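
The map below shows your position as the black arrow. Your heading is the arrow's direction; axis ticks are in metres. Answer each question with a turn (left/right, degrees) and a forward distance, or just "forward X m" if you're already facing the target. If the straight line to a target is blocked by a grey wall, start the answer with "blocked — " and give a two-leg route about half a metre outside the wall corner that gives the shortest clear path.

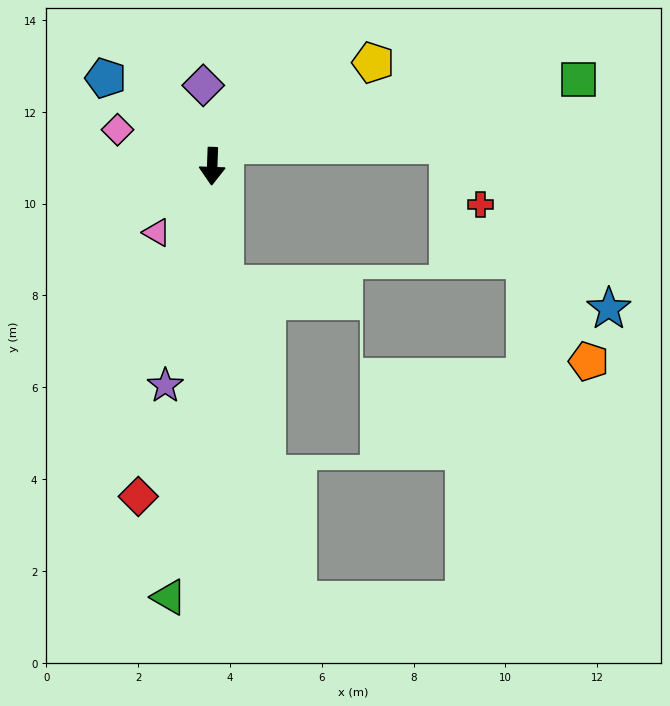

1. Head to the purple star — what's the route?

turn right 10°, forward 4.9 m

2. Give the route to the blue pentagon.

turn right 128°, forward 3.0 m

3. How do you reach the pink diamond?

turn right 109°, forward 2.2 m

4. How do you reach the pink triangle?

turn right 38°, forward 1.9 m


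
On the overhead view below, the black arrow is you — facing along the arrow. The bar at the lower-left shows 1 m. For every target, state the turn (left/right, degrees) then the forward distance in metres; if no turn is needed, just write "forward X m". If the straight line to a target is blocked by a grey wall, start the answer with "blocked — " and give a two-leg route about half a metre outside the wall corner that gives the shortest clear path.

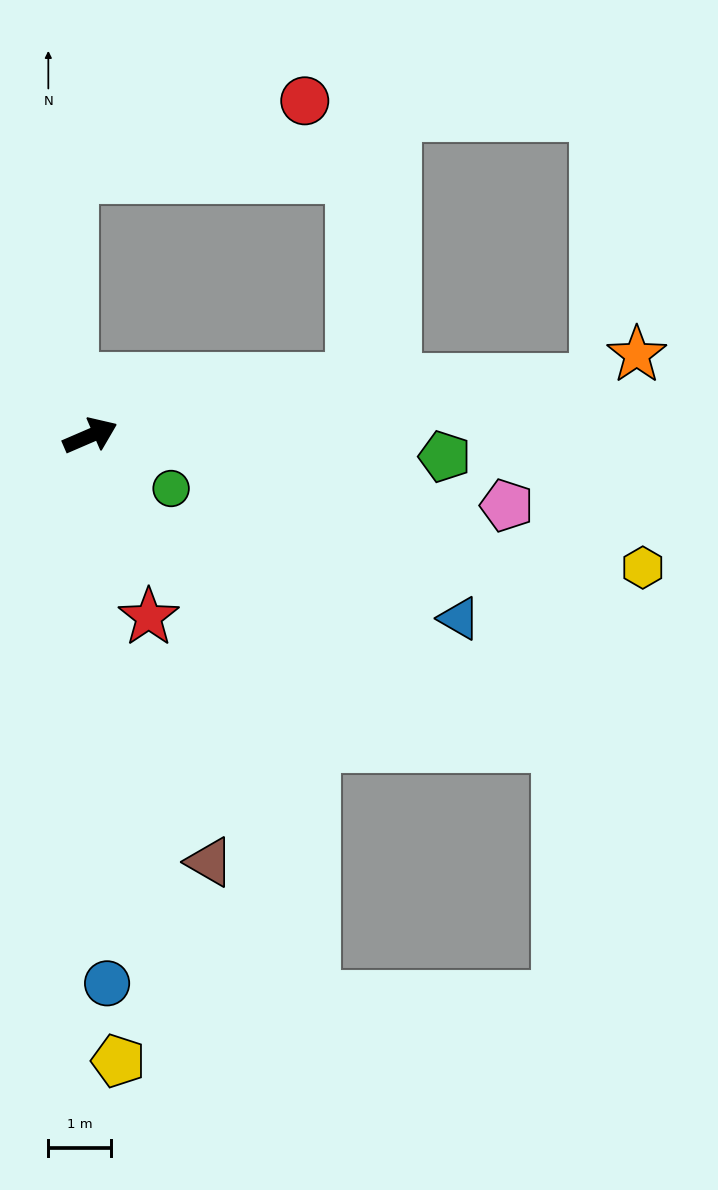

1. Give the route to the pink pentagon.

turn right 33°, forward 6.7 m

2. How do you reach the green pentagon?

turn right 27°, forward 5.7 m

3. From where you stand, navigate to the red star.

turn right 96°, forward 3.0 m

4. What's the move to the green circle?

turn right 57°, forward 1.5 m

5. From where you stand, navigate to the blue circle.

turn right 112°, forward 8.7 m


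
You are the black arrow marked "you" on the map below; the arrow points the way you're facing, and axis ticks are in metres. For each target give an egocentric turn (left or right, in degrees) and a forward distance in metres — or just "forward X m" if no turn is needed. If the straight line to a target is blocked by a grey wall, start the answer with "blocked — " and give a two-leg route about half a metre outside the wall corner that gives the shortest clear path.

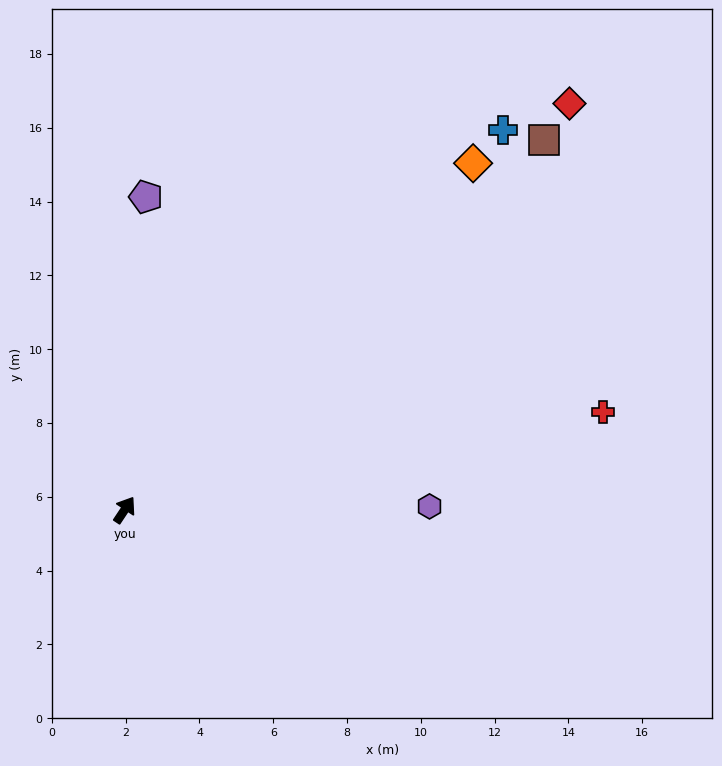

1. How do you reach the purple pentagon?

turn left 30°, forward 8.5 m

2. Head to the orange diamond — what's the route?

turn right 12°, forward 13.3 m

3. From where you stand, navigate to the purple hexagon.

turn right 56°, forward 8.3 m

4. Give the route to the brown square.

turn right 15°, forward 15.1 m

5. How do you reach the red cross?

turn right 45°, forward 13.2 m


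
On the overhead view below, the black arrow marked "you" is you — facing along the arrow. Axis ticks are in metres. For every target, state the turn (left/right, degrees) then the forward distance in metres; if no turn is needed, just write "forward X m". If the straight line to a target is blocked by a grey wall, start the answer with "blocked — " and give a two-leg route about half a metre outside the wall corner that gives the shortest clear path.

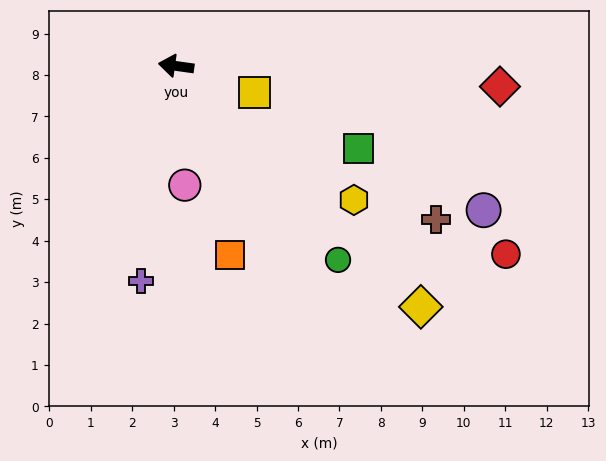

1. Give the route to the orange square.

turn left 114°, forward 4.7 m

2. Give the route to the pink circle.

turn left 102°, forward 2.9 m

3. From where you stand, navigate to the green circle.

turn left 138°, forward 6.1 m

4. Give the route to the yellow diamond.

turn left 143°, forward 8.3 m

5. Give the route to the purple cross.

turn left 89°, forward 5.3 m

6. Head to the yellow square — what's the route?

turn left 169°, forward 2.0 m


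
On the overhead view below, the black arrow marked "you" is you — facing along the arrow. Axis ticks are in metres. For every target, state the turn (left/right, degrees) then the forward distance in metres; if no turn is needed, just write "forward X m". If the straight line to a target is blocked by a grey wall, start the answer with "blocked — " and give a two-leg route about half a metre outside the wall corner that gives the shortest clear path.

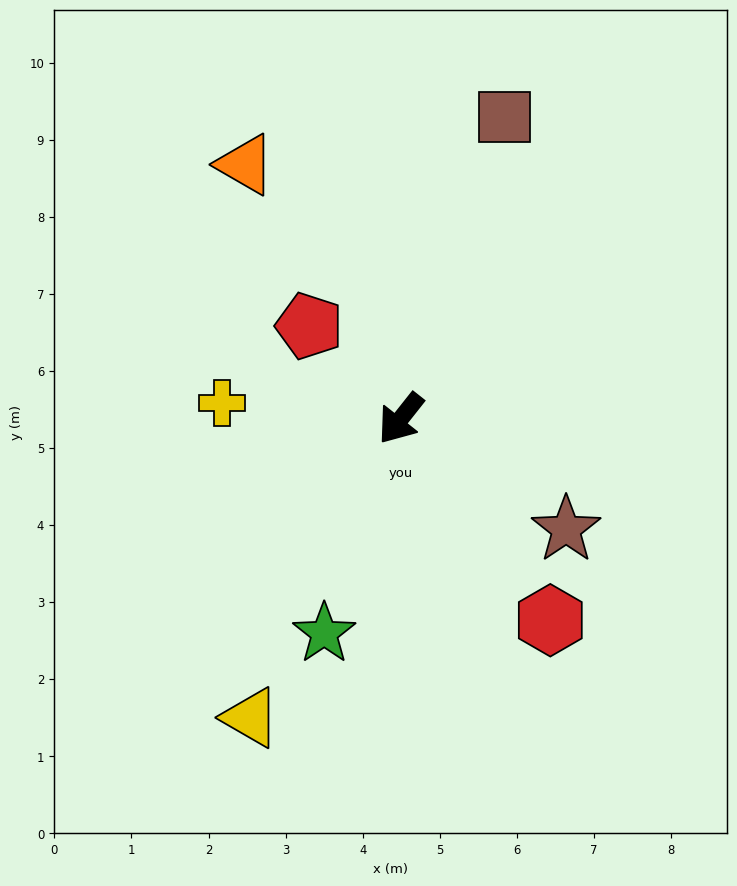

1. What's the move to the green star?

turn left 19°, forward 3.0 m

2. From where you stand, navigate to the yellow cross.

turn right 57°, forward 2.3 m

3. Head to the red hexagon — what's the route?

turn left 75°, forward 3.3 m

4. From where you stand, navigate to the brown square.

turn right 161°, forward 4.1 m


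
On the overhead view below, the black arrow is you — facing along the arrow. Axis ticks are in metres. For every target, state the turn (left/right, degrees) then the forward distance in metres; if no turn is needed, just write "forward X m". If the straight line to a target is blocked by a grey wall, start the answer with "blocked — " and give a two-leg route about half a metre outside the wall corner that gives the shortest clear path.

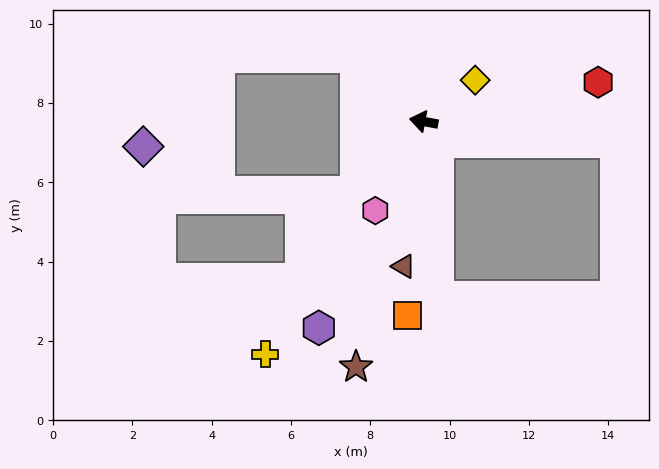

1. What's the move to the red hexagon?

turn right 157°, forward 4.5 m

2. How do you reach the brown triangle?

turn left 93°, forward 3.7 m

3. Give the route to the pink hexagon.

turn left 72°, forward 2.6 m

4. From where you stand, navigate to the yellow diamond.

turn right 131°, forward 1.7 m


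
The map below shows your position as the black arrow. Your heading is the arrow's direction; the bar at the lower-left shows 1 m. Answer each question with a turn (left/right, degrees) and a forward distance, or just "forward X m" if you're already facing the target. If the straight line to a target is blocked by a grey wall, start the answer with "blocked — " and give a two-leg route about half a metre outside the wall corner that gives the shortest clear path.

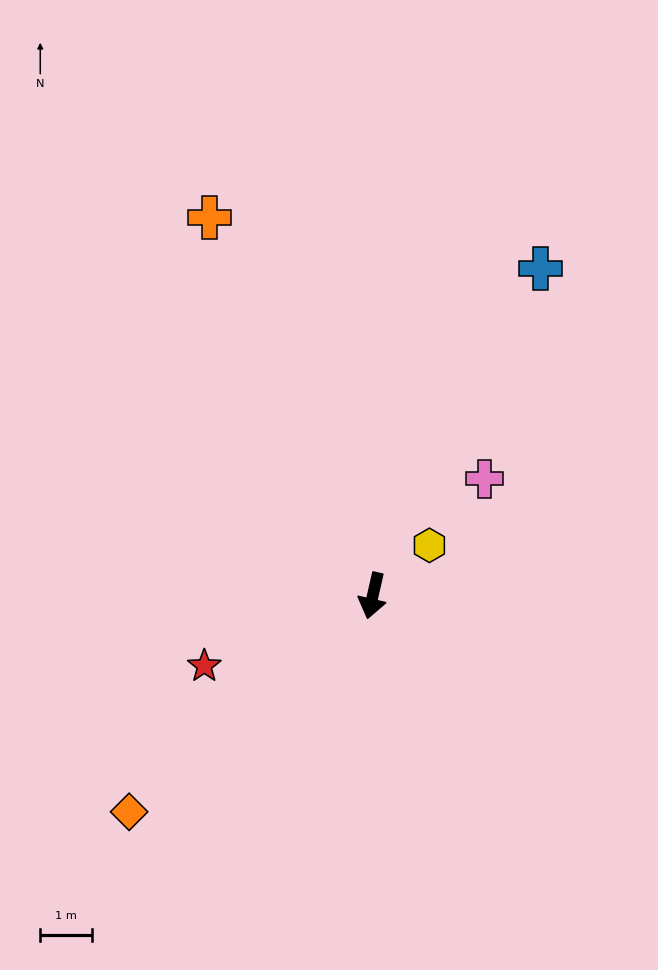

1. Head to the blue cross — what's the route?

turn left 166°, forward 7.1 m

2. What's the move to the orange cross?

turn right 144°, forward 7.9 m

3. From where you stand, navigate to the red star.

turn right 54°, forward 3.5 m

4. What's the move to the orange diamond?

turn right 36°, forward 6.3 m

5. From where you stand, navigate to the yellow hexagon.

turn left 145°, forward 1.5 m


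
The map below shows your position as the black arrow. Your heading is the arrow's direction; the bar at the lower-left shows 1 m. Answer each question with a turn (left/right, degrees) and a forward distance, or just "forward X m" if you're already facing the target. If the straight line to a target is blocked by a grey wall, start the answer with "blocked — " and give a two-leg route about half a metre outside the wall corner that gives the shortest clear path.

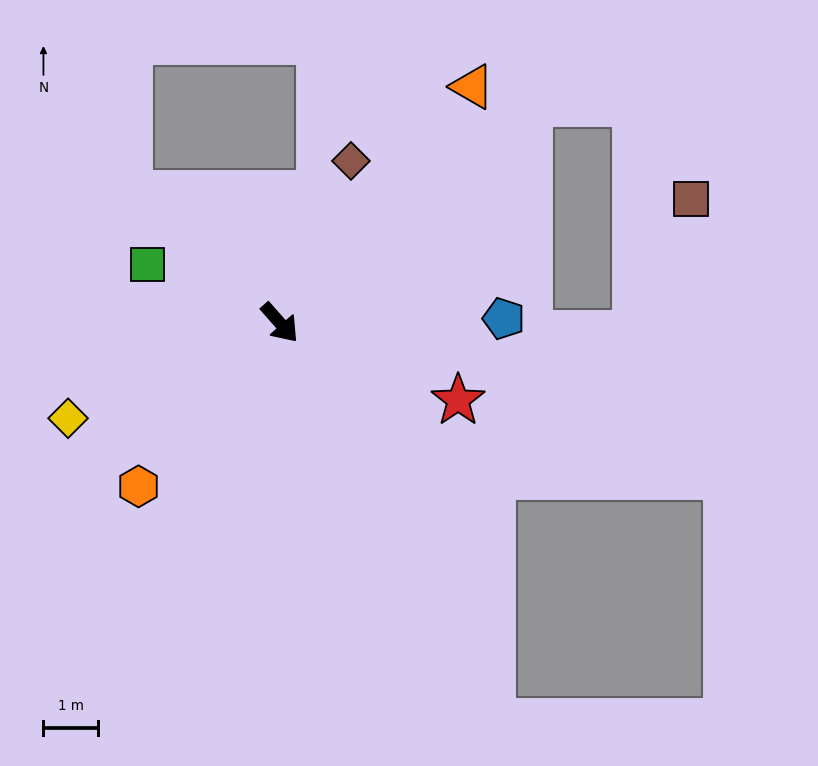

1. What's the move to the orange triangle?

turn left 99°, forward 5.6 m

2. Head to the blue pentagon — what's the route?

turn left 50°, forward 4.1 m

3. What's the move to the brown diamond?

turn left 115°, forward 3.3 m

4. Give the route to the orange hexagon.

turn right 82°, forward 4.0 m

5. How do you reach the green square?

turn right 155°, forward 2.7 m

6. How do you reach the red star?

turn left 25°, forward 3.6 m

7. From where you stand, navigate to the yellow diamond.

turn right 107°, forward 4.3 m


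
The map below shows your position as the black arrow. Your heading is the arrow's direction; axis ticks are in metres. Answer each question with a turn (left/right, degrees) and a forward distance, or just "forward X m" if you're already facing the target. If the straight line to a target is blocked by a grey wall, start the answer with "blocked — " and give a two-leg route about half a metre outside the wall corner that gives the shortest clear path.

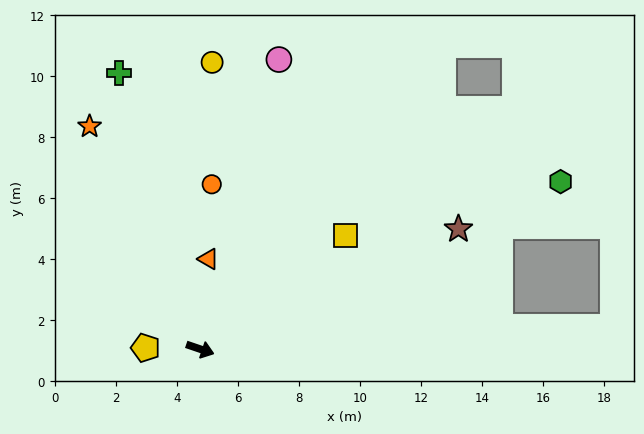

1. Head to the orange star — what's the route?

turn left 135°, forward 8.1 m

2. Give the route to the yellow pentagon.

turn right 163°, forward 1.8 m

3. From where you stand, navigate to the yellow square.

turn left 57°, forward 6.0 m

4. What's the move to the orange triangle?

turn left 104°, forward 3.0 m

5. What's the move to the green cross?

turn left 125°, forward 9.4 m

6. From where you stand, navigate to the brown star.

turn left 44°, forward 9.3 m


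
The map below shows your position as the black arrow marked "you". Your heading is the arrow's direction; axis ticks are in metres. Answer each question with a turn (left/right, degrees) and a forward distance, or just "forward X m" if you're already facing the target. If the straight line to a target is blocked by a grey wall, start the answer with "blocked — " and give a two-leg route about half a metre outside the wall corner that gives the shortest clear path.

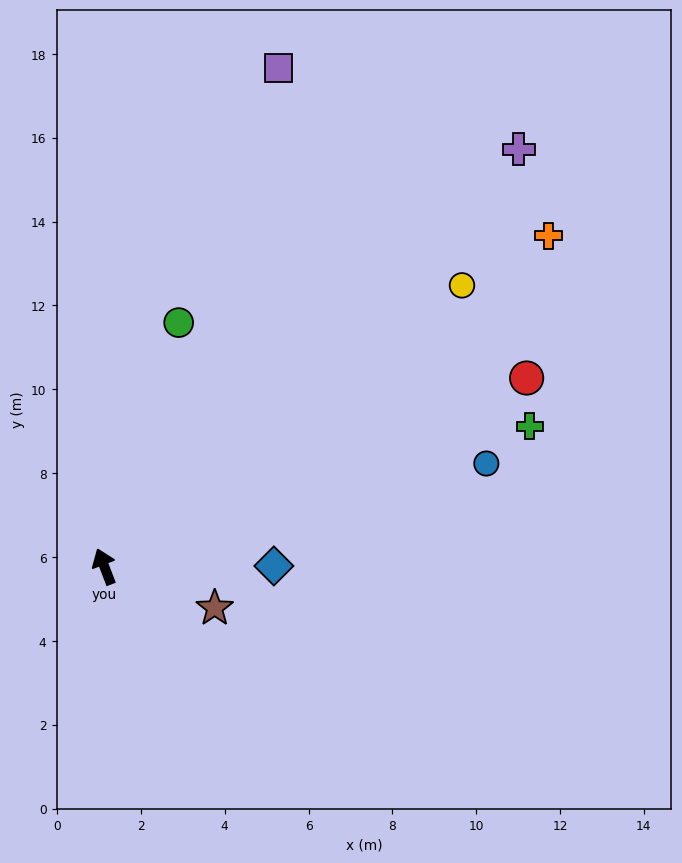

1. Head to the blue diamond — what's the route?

turn right 111°, forward 4.0 m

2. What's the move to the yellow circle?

turn right 73°, forward 10.9 m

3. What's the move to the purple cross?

turn right 66°, forward 14.0 m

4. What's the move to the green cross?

turn right 93°, forward 10.7 m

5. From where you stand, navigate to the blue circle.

turn right 96°, forward 9.4 m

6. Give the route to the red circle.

turn right 87°, forward 11.0 m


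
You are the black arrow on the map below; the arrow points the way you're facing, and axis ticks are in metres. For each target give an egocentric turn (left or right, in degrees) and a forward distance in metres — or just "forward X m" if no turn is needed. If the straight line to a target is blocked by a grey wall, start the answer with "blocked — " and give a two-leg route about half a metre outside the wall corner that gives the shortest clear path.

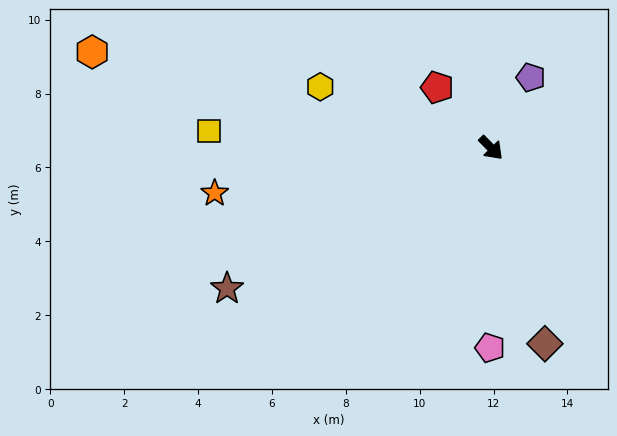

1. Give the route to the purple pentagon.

turn left 106°, forward 2.2 m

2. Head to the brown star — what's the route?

turn right 106°, forward 8.1 m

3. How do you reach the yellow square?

turn right 138°, forward 7.6 m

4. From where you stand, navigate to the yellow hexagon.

turn right 154°, forward 4.9 m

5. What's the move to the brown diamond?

turn right 29°, forward 5.5 m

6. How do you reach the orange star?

turn right 125°, forward 7.6 m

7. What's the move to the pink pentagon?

turn right 45°, forward 5.4 m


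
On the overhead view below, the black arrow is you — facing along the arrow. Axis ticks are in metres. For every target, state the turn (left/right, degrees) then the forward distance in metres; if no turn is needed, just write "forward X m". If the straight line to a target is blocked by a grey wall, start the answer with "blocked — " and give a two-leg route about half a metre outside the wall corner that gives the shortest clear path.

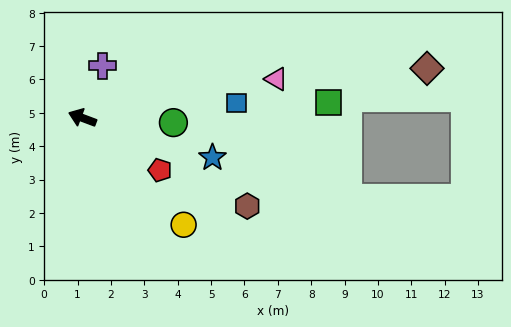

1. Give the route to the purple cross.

turn right 91°, forward 1.7 m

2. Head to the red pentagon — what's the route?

turn left 167°, forward 2.8 m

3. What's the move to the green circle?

turn right 162°, forward 2.7 m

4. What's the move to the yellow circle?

turn left 154°, forward 4.4 m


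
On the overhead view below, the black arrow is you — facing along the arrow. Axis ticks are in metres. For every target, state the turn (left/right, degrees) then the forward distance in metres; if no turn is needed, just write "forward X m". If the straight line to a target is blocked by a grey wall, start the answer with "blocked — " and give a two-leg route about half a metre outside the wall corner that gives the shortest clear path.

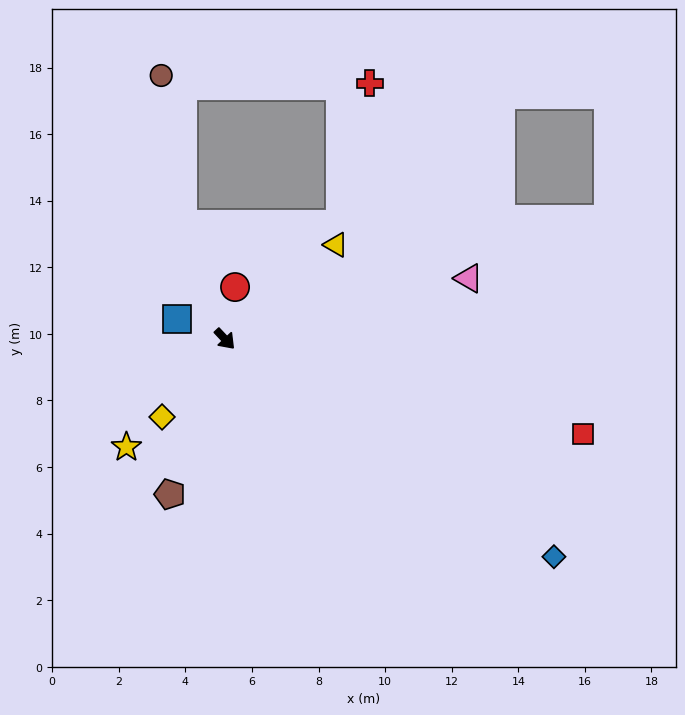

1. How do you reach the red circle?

turn left 126°, forward 1.6 m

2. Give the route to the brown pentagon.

turn right 63°, forward 4.9 m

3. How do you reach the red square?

turn left 32°, forward 11.1 m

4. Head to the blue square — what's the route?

turn right 156°, forward 1.6 m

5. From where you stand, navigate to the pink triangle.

turn left 61°, forward 7.5 m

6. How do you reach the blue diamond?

turn left 13°, forward 11.9 m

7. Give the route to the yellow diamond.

turn right 82°, forward 3.0 m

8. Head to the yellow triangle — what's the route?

turn left 87°, forward 4.4 m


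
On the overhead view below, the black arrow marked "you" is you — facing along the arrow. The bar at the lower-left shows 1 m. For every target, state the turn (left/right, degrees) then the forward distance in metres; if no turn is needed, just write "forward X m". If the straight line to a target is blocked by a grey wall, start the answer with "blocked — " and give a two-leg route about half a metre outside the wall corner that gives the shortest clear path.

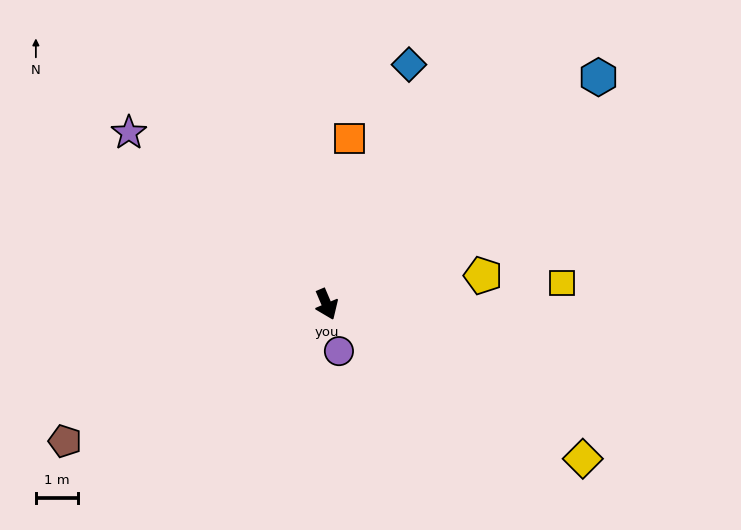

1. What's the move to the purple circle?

turn right 8°, forward 1.1 m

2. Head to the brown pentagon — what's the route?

turn right 85°, forward 7.0 m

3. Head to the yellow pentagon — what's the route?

turn left 77°, forward 3.8 m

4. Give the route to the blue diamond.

turn left 138°, forward 6.0 m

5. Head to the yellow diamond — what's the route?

turn left 36°, forward 7.1 m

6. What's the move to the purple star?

turn right 154°, forward 6.2 m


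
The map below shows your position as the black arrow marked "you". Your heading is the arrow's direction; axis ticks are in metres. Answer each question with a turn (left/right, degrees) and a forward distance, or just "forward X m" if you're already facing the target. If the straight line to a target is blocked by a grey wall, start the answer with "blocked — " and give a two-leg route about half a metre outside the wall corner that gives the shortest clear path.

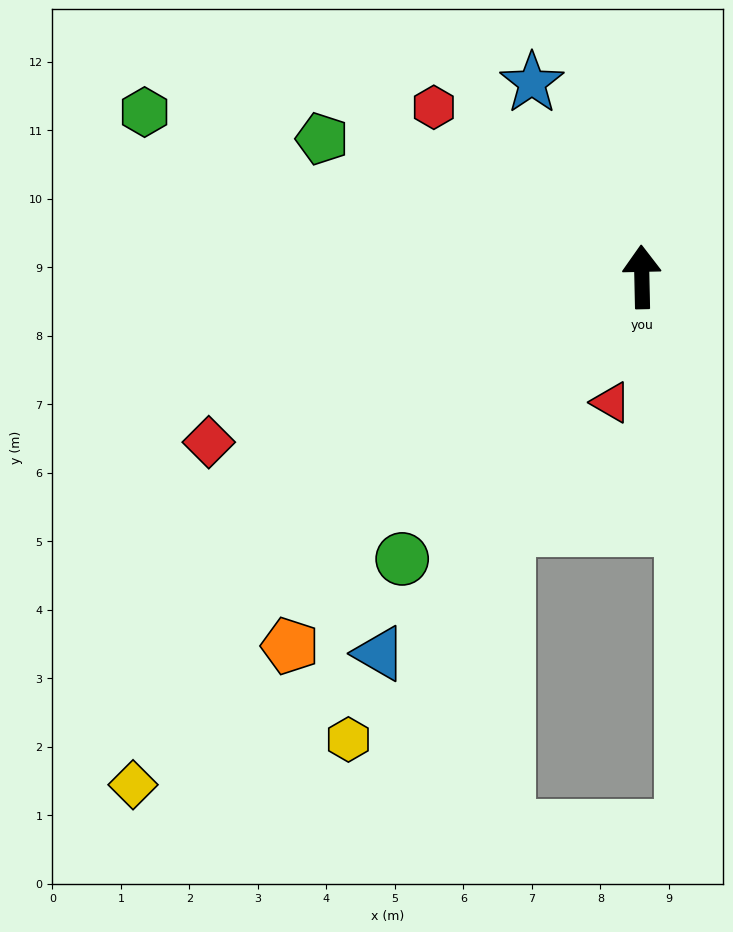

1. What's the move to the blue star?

turn left 28°, forward 3.3 m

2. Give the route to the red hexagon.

turn left 50°, forward 3.9 m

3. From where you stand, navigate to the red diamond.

turn left 110°, forward 6.8 m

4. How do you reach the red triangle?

turn left 165°, forward 1.9 m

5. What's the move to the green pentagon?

turn left 65°, forward 5.1 m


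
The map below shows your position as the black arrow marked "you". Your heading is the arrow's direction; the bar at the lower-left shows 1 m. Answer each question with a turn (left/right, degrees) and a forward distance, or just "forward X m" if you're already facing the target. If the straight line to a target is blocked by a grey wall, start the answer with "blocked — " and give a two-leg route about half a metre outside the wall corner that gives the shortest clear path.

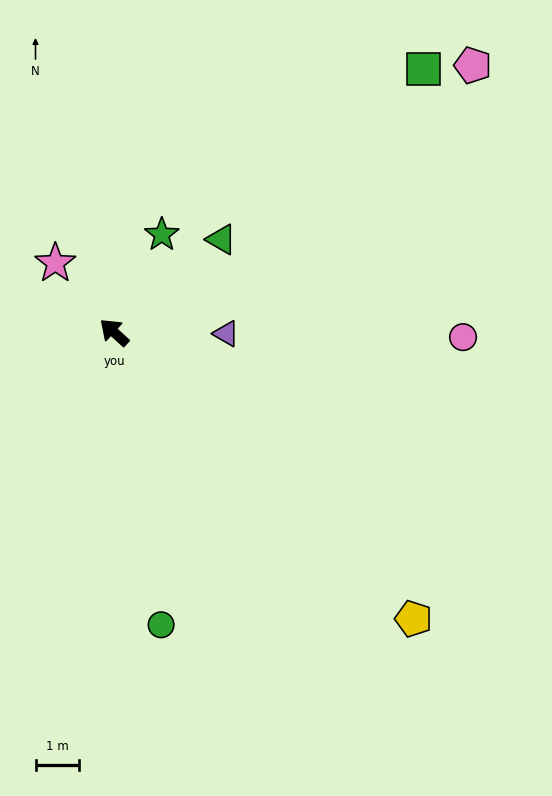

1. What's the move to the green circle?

turn left 141°, forward 6.8 m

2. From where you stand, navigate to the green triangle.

turn right 97°, forward 3.3 m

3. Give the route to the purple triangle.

turn right 138°, forward 2.6 m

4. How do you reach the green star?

turn right 74°, forward 2.5 m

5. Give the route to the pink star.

turn right 7°, forward 2.1 m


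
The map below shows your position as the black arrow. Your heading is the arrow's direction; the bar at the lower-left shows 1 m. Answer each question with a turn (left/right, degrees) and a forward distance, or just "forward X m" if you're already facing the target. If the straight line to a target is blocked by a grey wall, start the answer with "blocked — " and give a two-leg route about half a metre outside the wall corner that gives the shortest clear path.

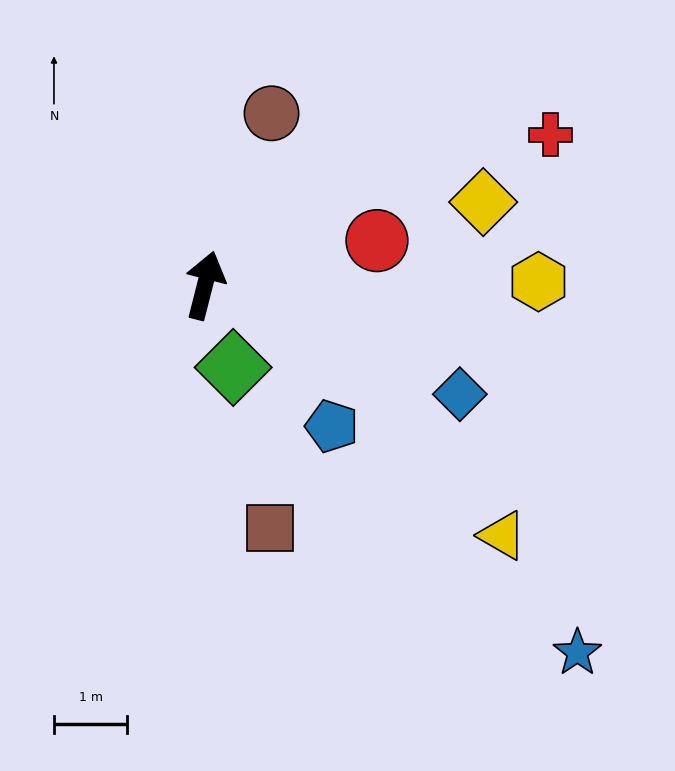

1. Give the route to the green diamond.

turn right 147°, forward 1.2 m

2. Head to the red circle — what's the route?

turn right 61°, forward 2.4 m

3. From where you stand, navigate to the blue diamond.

turn right 99°, forward 3.8 m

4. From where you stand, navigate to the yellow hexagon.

turn right 75°, forward 4.5 m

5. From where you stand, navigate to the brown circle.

turn right 7°, forward 2.5 m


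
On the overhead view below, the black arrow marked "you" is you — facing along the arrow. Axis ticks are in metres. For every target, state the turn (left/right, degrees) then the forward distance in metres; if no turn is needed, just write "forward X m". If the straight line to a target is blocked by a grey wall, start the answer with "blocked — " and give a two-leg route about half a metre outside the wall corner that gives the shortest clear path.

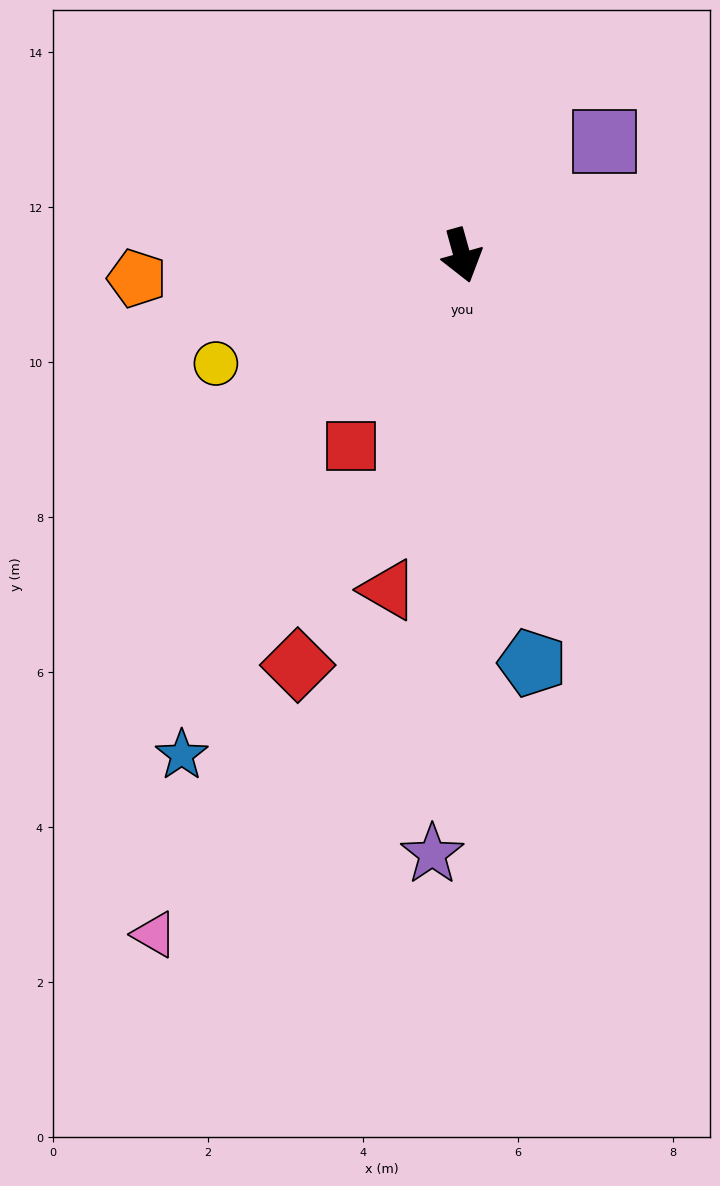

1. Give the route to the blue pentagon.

turn right 6°, forward 5.3 m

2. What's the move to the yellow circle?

turn right 82°, forward 3.5 m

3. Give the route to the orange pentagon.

turn right 102°, forward 4.2 m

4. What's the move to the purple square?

turn left 113°, forward 2.4 m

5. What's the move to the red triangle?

turn right 28°, forward 4.4 m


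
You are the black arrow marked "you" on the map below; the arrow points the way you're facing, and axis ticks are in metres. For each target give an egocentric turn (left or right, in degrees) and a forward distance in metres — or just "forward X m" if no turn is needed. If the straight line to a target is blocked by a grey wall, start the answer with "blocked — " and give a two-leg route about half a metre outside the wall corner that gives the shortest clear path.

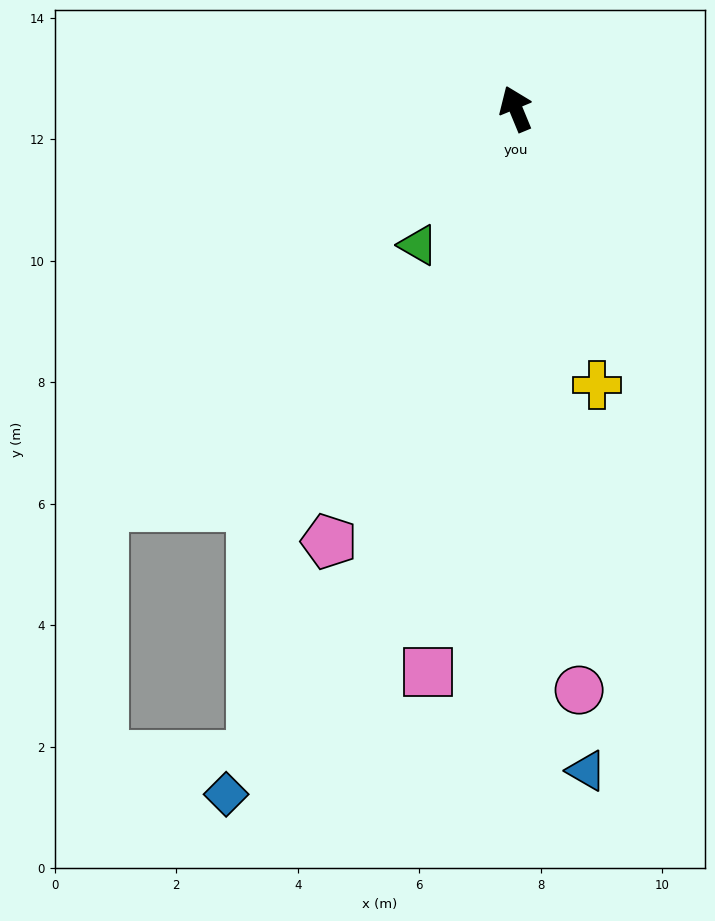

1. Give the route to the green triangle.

turn left 122°, forward 2.8 m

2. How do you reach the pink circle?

turn left 164°, forward 9.6 m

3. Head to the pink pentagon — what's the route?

turn left 134°, forward 7.8 m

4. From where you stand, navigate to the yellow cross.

turn left 174°, forward 4.7 m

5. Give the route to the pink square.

turn left 149°, forward 9.4 m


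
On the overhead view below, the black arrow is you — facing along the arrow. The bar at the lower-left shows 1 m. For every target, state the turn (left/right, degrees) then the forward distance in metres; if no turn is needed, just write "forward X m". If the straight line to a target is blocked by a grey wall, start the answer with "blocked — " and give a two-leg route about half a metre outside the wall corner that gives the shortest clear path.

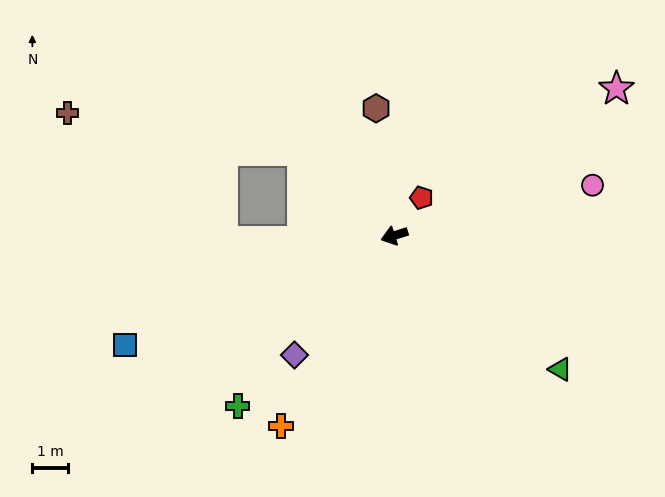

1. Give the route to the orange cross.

turn left 42°, forward 6.3 m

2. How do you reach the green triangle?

turn left 124°, forward 6.0 m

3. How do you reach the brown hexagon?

turn right 99°, forward 3.6 m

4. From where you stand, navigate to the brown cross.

blocked — turn right 60°, forward 3.5 m, then turn left 33°, forward 6.7 m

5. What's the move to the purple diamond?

turn left 33°, forward 4.4 m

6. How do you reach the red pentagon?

turn right 143°, forward 1.3 m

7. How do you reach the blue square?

turn left 5°, forward 8.2 m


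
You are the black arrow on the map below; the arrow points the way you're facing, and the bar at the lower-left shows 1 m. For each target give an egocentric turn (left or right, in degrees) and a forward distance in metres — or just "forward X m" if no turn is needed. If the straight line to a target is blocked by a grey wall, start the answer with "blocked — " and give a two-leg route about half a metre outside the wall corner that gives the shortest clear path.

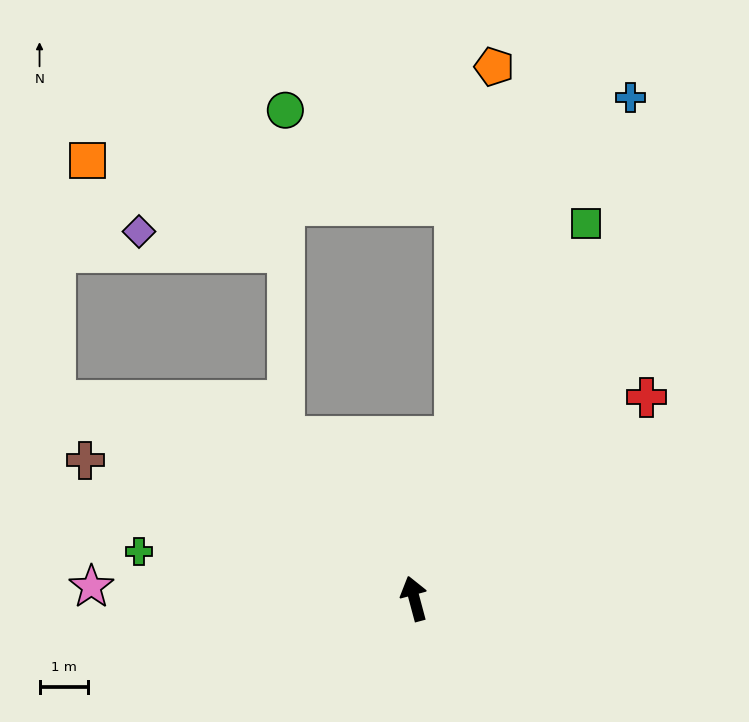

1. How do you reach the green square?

turn right 40°, forward 8.6 m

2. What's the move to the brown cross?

turn left 52°, forward 7.4 m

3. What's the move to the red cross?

turn right 64°, forward 6.4 m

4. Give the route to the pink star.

turn left 73°, forward 6.7 m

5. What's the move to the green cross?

turn left 65°, forward 5.8 m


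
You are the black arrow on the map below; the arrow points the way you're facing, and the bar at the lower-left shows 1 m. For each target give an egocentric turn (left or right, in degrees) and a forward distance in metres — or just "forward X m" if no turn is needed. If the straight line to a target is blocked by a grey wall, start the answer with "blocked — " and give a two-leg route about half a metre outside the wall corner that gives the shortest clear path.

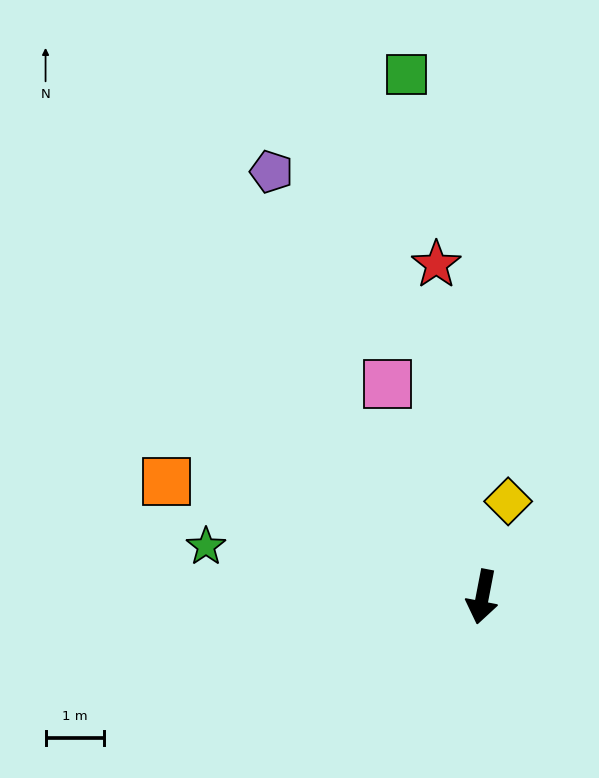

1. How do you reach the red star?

turn right 161°, forward 5.8 m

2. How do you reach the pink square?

turn right 145°, forward 4.0 m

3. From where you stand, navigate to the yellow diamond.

turn left 176°, forward 1.7 m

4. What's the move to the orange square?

turn right 99°, forward 5.8 m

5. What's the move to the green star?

turn right 89°, forward 4.8 m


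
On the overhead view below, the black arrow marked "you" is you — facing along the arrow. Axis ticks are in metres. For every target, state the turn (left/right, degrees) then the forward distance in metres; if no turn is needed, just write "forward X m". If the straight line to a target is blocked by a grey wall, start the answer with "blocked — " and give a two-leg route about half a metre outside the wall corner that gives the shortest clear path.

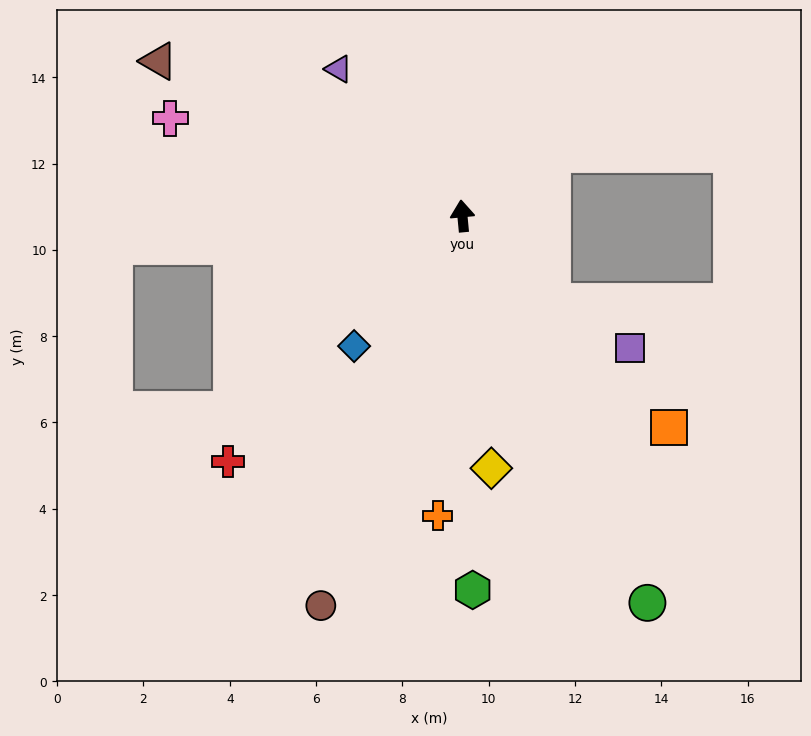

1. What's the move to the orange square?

turn right 141°, forward 6.9 m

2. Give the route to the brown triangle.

turn left 58°, forward 7.9 m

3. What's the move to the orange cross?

turn left 170°, forward 7.0 m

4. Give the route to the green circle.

turn right 160°, forward 9.9 m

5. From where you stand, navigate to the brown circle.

turn left 155°, forward 9.6 m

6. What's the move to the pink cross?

turn left 66°, forward 7.1 m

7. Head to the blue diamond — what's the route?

turn left 135°, forward 3.9 m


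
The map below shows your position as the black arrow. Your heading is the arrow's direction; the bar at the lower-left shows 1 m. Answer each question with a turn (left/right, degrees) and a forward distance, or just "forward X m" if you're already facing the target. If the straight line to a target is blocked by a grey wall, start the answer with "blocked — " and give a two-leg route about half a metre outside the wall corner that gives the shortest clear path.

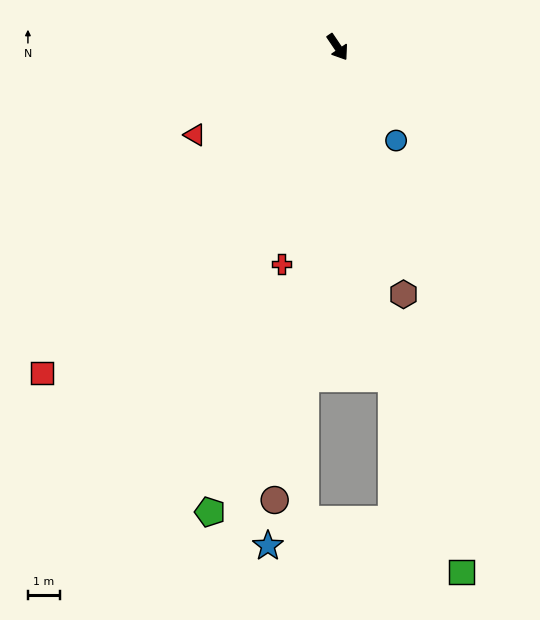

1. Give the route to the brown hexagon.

turn right 19°, forward 8.0 m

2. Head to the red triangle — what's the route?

turn right 92°, forward 5.3 m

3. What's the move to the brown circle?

turn right 42°, forward 14.3 m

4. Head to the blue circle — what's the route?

turn right 2°, forward 3.5 m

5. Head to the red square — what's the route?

turn right 76°, forward 13.8 m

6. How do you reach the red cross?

turn right 49°, forward 7.0 m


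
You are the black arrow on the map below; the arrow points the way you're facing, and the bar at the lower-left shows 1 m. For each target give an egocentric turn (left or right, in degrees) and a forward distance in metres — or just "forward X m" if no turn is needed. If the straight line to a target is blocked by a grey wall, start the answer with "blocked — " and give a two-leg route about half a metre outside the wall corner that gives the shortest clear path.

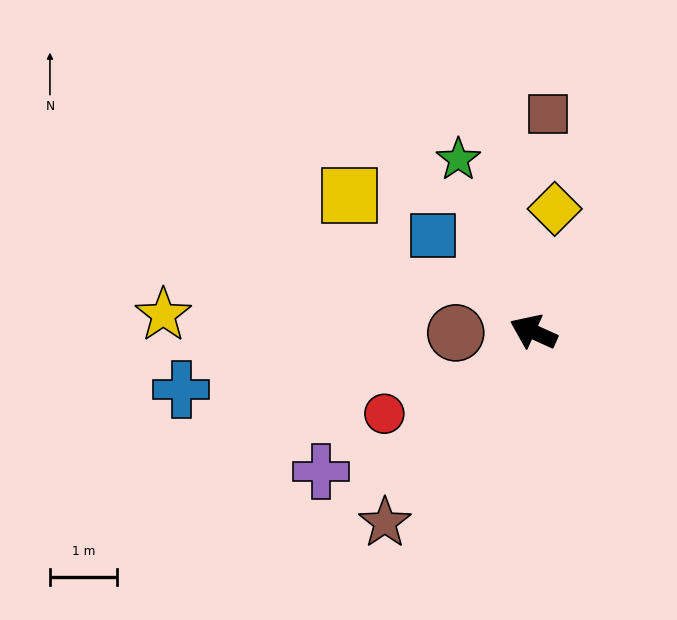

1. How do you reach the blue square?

turn right 20°, forward 2.1 m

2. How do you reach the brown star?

turn left 76°, forward 3.6 m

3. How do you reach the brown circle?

turn left 25°, forward 1.2 m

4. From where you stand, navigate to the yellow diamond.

turn right 76°, forward 1.9 m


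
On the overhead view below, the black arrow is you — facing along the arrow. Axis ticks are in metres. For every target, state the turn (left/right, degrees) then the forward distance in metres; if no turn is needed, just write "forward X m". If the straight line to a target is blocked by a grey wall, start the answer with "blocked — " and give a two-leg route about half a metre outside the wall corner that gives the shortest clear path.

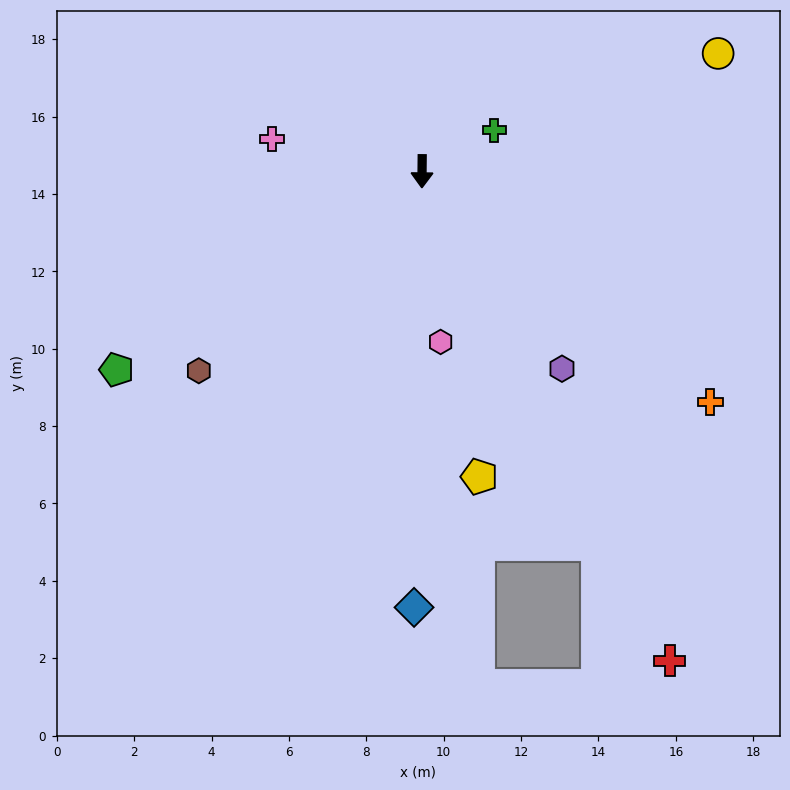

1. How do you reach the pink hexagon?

turn left 7°, forward 4.4 m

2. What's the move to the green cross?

turn left 120°, forward 2.2 m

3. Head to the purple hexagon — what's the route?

turn left 36°, forward 6.3 m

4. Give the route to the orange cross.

turn left 52°, forward 9.5 m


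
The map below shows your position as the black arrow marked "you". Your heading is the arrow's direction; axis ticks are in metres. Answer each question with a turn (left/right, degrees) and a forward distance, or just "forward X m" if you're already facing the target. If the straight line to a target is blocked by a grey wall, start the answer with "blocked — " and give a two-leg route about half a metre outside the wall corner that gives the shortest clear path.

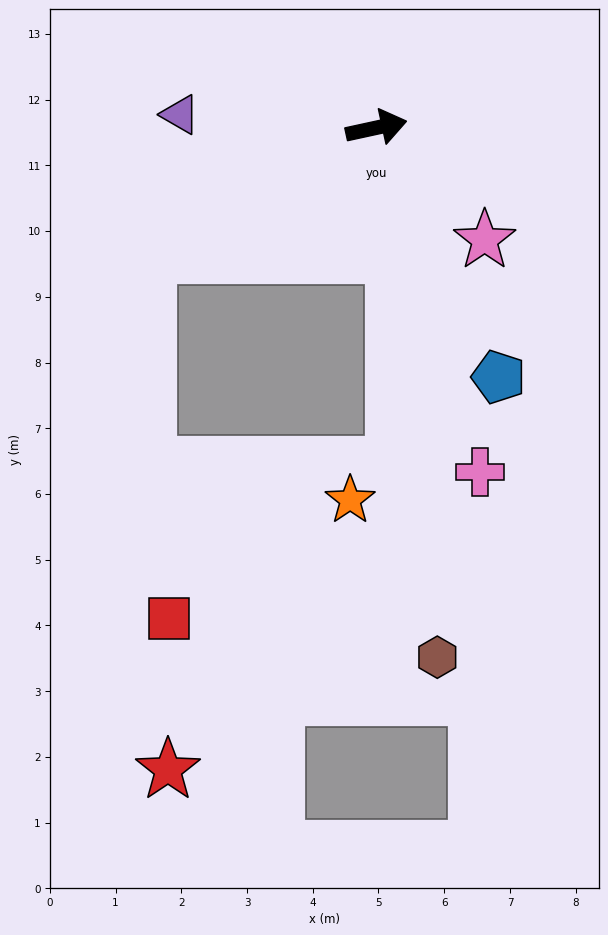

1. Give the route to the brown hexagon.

turn right 96°, forward 8.1 m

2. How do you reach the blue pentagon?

turn right 76°, forward 4.2 m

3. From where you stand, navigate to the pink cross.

turn right 86°, forward 5.5 m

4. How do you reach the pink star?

turn right 58°, forward 2.4 m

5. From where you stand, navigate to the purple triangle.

turn left 164°, forward 3.0 m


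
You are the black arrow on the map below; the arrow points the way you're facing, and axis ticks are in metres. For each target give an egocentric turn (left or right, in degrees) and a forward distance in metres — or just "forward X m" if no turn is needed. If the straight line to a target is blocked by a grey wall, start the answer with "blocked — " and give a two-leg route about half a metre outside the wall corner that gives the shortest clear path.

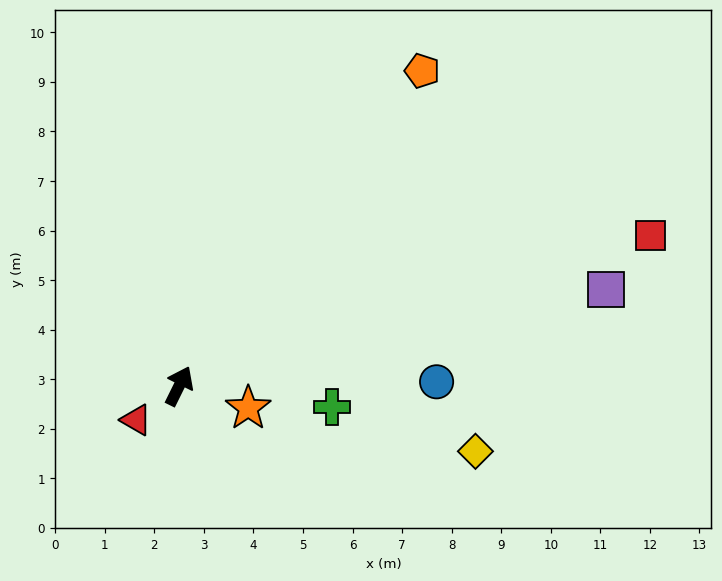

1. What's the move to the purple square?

turn right 51°, forward 8.8 m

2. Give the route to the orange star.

turn right 82°, forward 1.5 m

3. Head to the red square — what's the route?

turn right 46°, forward 10.0 m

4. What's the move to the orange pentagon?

turn right 11°, forward 8.0 m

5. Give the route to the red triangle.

turn left 155°, forward 1.1 m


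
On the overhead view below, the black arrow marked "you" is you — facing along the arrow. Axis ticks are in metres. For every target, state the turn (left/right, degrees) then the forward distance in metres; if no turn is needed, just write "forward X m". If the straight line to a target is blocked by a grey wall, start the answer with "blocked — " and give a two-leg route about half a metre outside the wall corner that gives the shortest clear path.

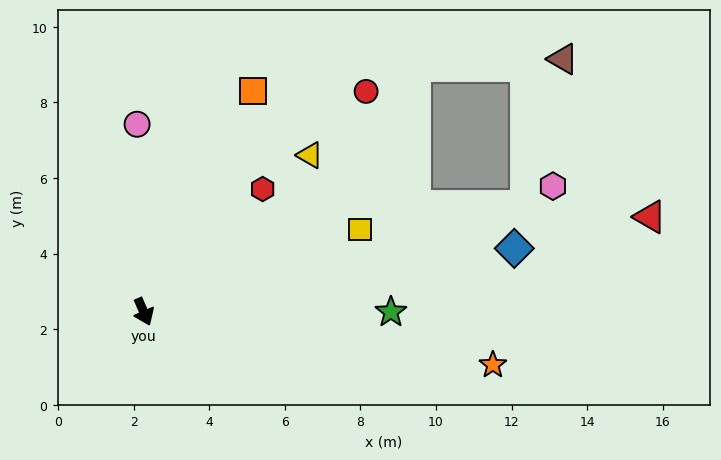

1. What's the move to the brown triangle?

blocked — turn left 82°, forward 10.5 m, then turn left 60°, forward 4.0 m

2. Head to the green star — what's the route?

turn left 66°, forward 6.5 m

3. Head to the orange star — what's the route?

turn left 58°, forward 9.3 m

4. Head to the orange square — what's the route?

turn left 130°, forward 6.5 m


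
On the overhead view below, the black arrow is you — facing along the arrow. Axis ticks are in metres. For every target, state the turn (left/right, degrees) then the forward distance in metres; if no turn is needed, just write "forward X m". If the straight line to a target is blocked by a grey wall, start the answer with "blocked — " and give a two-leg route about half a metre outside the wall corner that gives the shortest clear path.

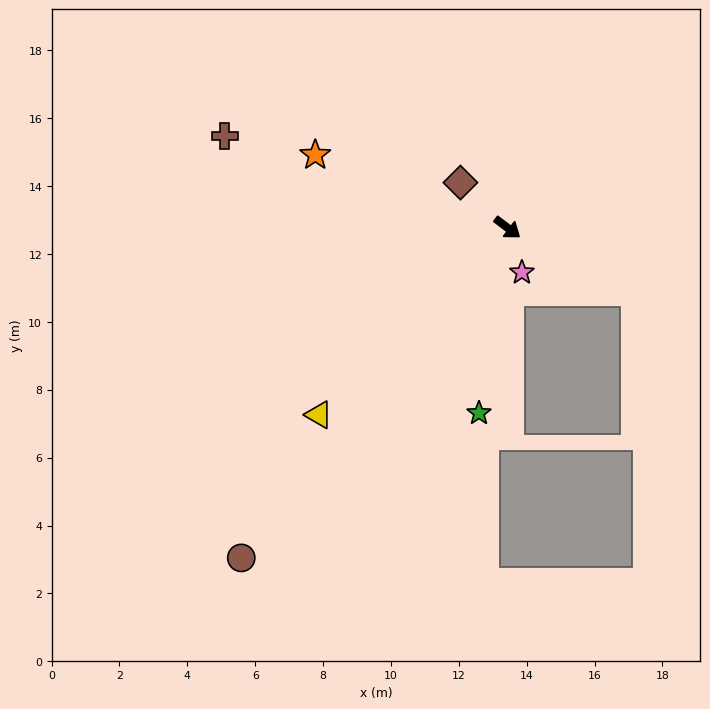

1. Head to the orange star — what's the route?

turn right 164°, forward 6.1 m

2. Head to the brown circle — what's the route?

turn right 92°, forward 12.5 m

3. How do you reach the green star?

turn right 62°, forward 5.5 m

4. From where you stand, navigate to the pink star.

turn right 35°, forward 1.4 m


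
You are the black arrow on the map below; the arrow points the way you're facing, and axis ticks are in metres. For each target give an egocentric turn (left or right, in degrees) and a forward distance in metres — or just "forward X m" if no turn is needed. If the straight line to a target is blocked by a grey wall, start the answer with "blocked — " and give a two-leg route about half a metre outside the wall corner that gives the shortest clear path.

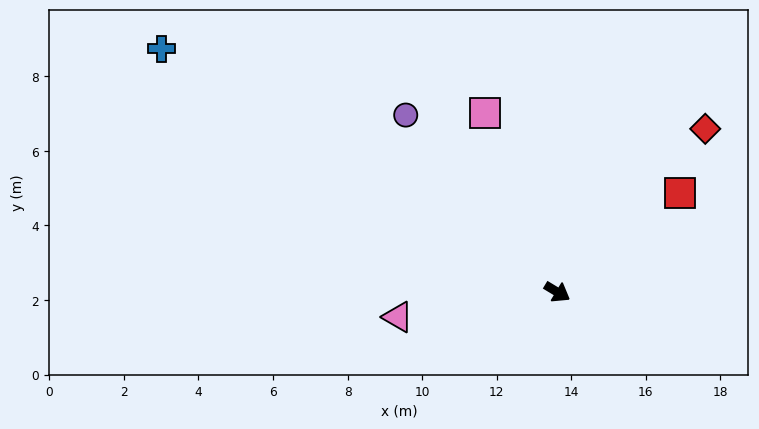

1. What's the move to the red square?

turn left 70°, forward 4.2 m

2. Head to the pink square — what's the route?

turn left 143°, forward 5.2 m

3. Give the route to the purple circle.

turn left 162°, forward 6.2 m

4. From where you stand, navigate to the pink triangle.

turn right 140°, forward 4.3 m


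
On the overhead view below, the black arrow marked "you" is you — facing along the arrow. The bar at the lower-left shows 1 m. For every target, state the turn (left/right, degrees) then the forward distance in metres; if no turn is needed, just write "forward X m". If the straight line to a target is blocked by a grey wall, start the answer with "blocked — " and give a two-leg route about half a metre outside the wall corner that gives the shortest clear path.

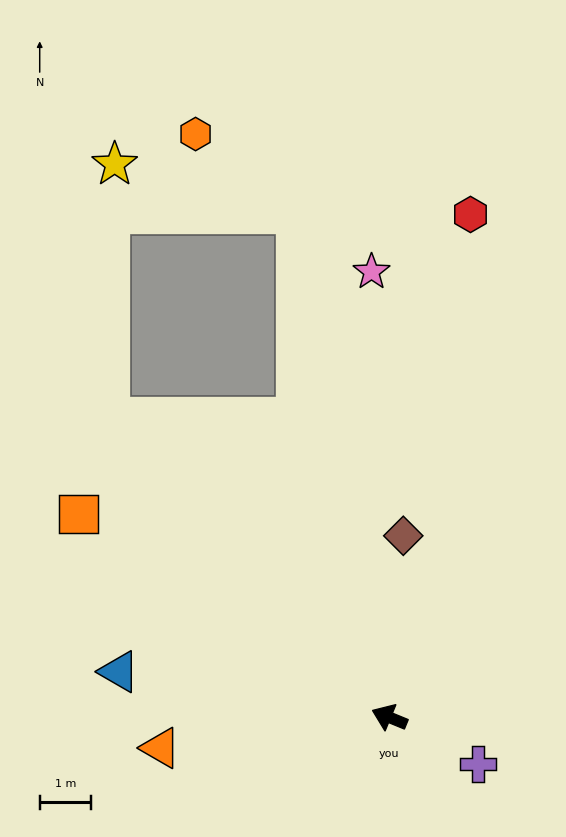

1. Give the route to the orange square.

turn right 11°, forward 7.2 m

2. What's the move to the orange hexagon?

blocked — turn right 57°, forward 10.0 m, then turn left 42°, forward 2.5 m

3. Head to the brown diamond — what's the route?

turn right 72°, forward 3.5 m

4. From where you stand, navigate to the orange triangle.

turn left 30°, forward 4.5 m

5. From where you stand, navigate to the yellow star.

blocked — turn right 57°, forward 10.0 m, then turn left 65°, forward 3.7 m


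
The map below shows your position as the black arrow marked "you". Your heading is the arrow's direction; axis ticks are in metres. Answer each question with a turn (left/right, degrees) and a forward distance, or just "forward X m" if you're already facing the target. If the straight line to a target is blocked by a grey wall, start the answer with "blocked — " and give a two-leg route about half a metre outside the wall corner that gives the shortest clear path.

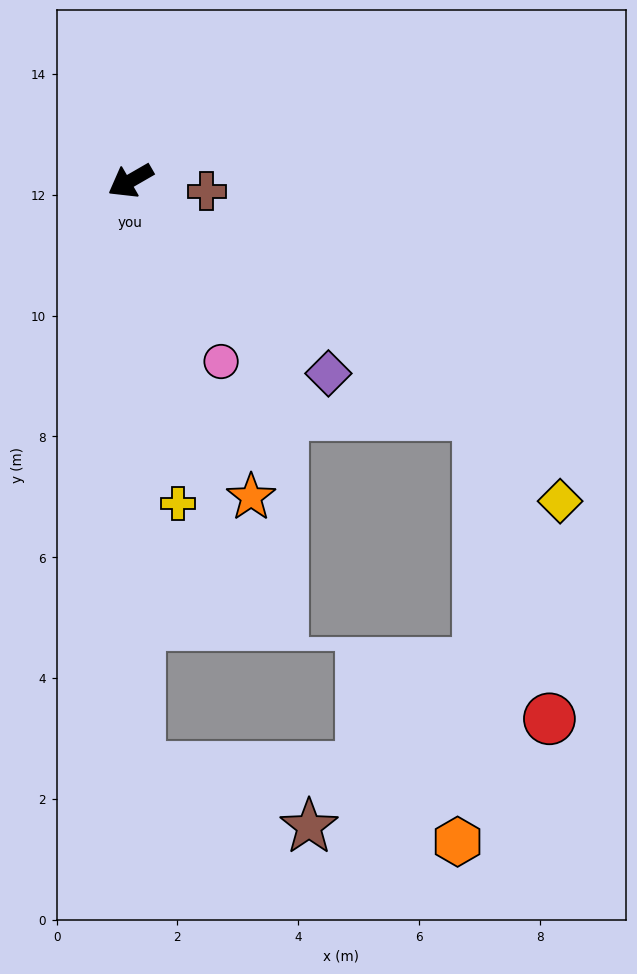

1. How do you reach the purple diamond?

turn left 106°, forward 4.6 m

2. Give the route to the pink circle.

turn left 87°, forward 3.3 m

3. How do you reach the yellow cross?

turn left 68°, forward 5.4 m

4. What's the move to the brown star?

blocked — turn left 61°, forward 9.7 m, then turn left 70°, forward 3.0 m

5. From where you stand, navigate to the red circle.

blocked — turn left 116°, forward 6.9 m, then turn right 43°, forward 5.2 m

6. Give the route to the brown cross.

turn left 142°, forward 1.3 m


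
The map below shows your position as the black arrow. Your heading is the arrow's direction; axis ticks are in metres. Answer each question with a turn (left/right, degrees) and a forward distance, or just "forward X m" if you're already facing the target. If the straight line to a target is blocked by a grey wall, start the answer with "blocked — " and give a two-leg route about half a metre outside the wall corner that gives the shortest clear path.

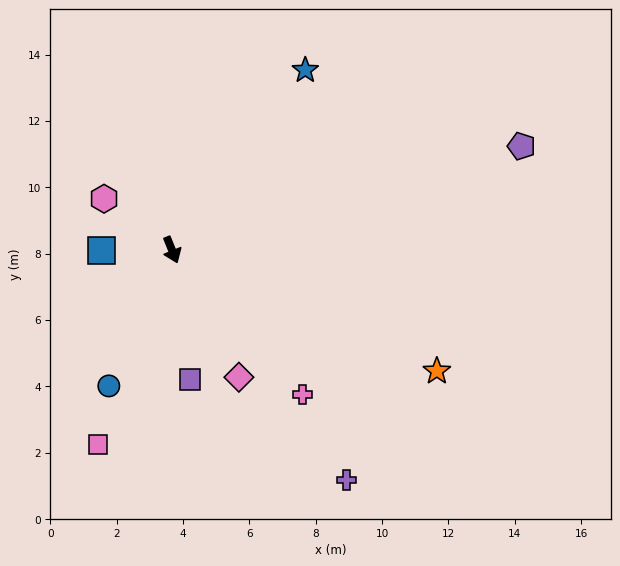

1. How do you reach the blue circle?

turn right 47°, forward 4.5 m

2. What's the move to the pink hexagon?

turn right 149°, forward 2.6 m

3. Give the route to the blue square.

turn right 111°, forward 2.1 m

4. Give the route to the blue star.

turn left 121°, forward 6.7 m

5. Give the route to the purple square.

turn right 14°, forward 3.9 m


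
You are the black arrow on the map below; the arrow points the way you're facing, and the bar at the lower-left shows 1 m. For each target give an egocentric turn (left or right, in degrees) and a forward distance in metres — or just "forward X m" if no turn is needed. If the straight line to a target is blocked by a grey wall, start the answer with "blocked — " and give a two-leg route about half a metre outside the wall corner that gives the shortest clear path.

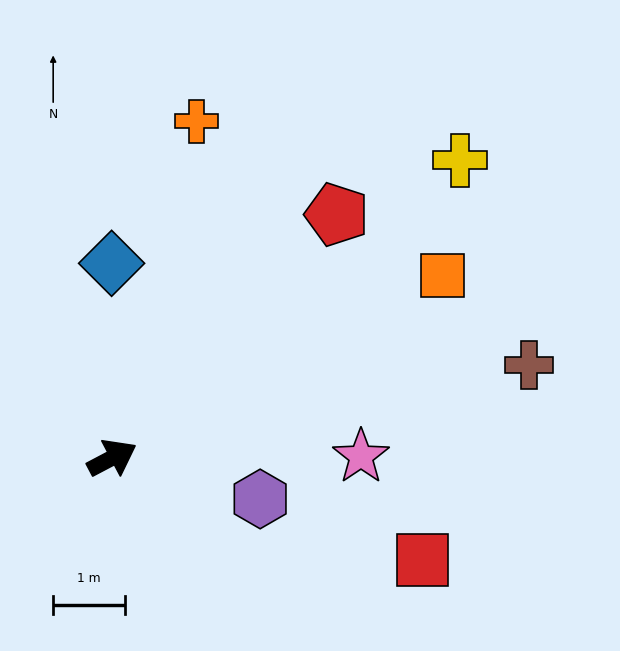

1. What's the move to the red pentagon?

turn left 19°, forward 4.6 m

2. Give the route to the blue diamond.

turn left 62°, forward 2.7 m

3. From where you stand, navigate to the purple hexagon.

turn right 43°, forward 2.1 m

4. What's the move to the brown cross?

turn right 15°, forward 5.9 m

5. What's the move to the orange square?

forward 5.2 m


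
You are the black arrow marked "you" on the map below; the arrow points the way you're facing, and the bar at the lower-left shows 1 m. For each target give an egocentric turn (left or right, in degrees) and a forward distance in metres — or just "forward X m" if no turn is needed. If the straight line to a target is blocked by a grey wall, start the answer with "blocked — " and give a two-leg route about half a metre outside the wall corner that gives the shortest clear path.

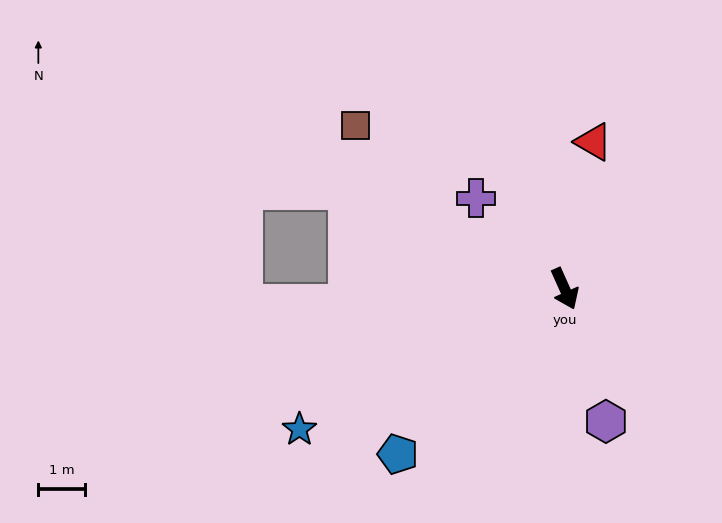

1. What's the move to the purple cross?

turn right 160°, forward 2.7 m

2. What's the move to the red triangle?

turn left 145°, forward 3.2 m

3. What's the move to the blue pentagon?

turn right 69°, forward 5.1 m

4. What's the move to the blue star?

turn right 86°, forward 6.5 m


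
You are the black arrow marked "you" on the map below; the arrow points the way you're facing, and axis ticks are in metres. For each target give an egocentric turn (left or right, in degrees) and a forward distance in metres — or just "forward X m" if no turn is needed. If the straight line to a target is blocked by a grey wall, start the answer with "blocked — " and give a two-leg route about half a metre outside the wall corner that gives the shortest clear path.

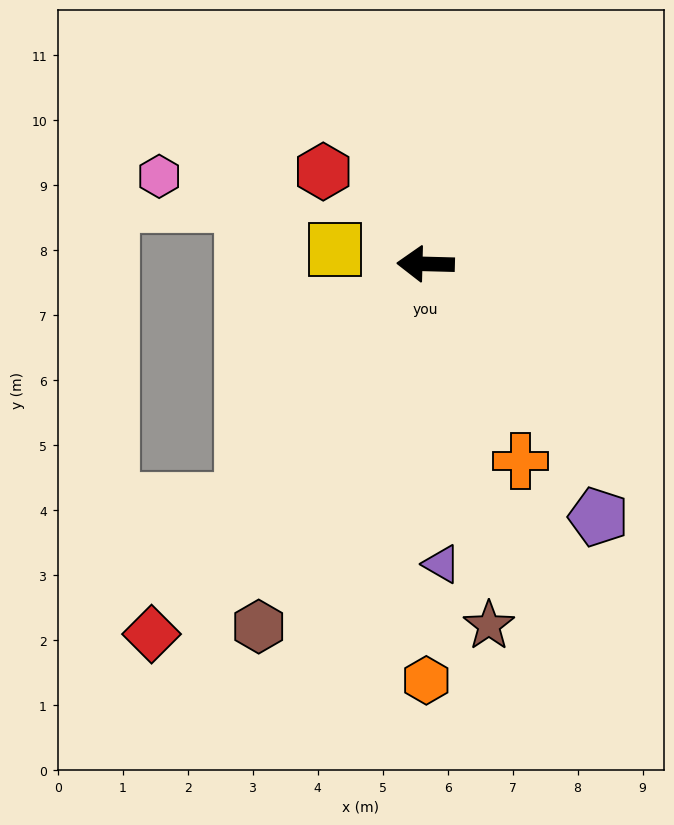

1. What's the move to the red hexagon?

turn right 41°, forward 2.1 m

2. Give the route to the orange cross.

turn left 117°, forward 3.4 m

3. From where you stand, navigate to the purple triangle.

turn left 95°, forward 4.6 m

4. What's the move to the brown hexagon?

turn left 67°, forward 6.1 m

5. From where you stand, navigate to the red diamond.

turn left 55°, forward 7.1 m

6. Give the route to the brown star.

turn left 101°, forward 5.7 m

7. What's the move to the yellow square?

turn right 8°, forward 1.4 m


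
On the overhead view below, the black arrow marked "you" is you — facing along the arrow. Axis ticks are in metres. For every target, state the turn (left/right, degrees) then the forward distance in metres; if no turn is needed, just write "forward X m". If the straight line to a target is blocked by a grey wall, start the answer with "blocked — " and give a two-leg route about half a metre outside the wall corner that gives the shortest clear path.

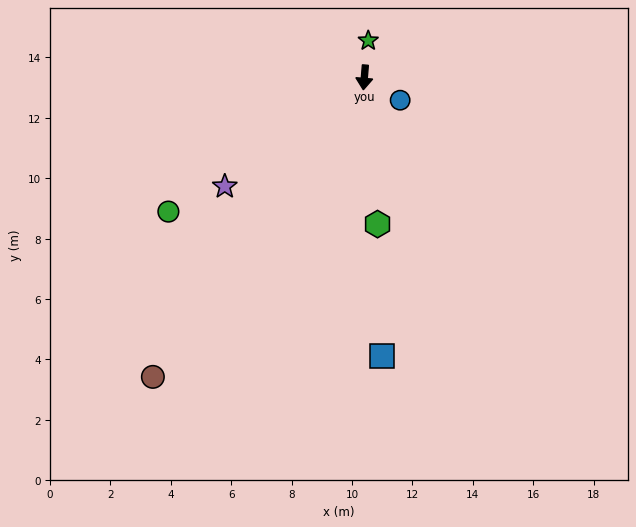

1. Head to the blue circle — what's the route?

turn left 62°, forward 1.4 m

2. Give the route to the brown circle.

turn right 31°, forward 12.1 m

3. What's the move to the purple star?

turn right 47°, forward 5.9 m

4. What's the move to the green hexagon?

turn left 10°, forward 4.9 m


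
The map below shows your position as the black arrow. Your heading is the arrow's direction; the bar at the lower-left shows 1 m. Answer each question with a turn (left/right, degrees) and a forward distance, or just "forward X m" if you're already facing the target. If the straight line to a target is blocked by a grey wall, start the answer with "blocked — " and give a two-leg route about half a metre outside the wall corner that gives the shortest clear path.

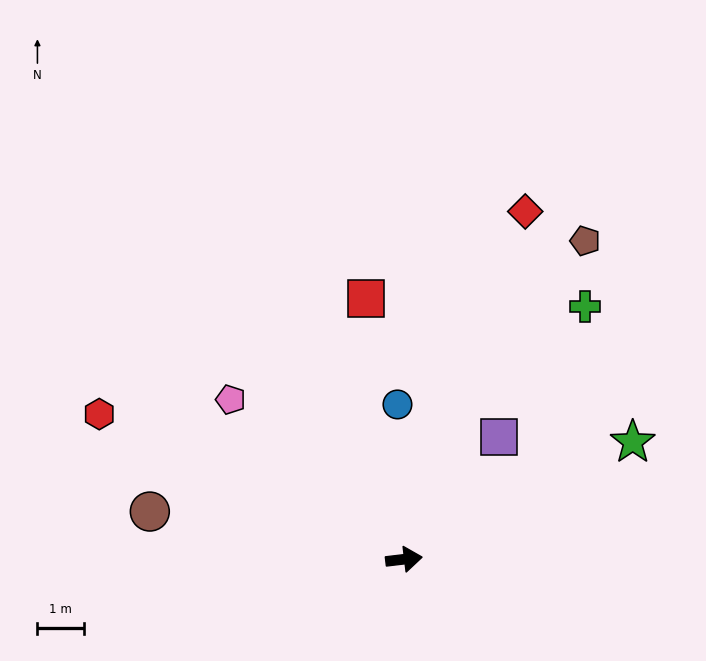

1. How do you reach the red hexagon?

turn left 148°, forward 7.2 m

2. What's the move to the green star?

turn left 20°, forward 5.5 m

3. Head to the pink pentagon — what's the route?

turn left 131°, forward 5.1 m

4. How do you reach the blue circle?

turn left 86°, forward 3.3 m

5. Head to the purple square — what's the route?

turn left 45°, forward 3.3 m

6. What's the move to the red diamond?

turn left 64°, forward 7.9 m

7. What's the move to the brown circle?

turn left 163°, forward 5.5 m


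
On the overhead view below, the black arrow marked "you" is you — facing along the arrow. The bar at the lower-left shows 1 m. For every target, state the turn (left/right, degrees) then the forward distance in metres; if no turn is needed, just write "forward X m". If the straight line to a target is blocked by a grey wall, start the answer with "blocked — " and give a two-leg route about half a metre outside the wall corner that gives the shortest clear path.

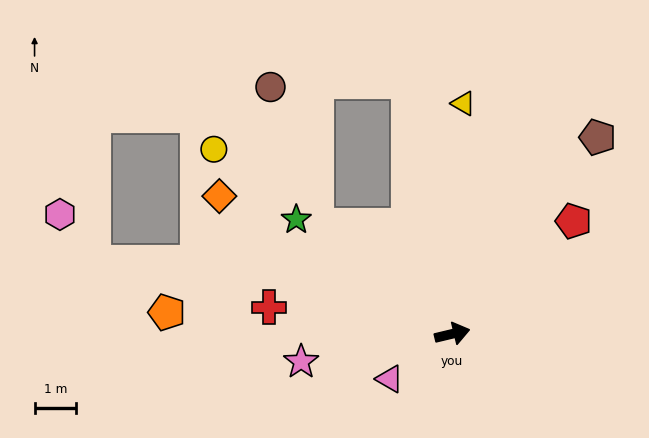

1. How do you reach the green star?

turn left 130°, forward 4.7 m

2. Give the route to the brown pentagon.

turn left 40°, forward 5.9 m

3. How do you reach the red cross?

turn left 158°, forward 4.5 m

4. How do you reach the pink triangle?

turn right 158°, forward 1.9 m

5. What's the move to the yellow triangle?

turn left 74°, forward 5.6 m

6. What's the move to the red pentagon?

turn left 29°, forward 4.0 m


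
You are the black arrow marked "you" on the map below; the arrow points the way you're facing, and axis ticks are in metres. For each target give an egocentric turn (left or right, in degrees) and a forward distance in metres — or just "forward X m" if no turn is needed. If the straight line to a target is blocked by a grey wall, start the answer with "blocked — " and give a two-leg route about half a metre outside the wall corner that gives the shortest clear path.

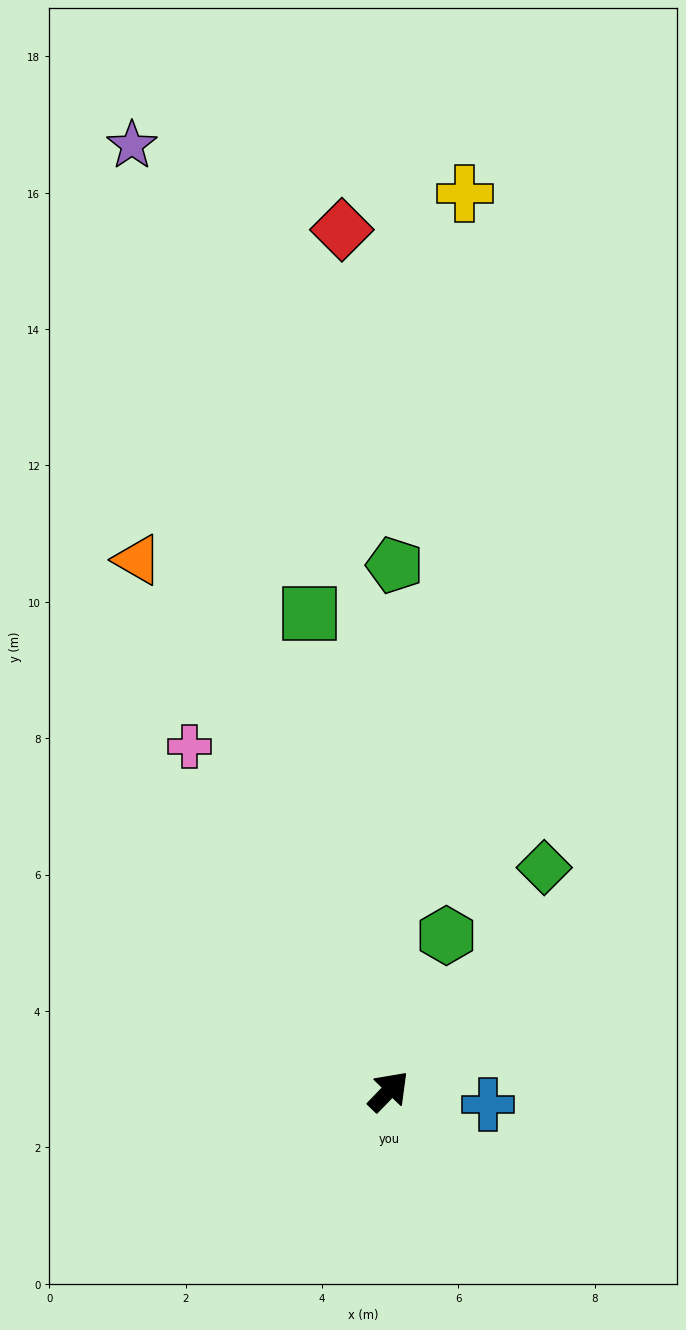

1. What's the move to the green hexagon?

turn left 24°, forward 2.4 m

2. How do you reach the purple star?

turn left 59°, forward 14.4 m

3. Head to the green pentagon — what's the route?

turn left 43°, forward 7.7 m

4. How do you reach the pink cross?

turn left 74°, forward 5.8 m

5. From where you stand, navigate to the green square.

turn left 53°, forward 7.1 m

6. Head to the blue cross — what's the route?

turn right 54°, forward 1.5 m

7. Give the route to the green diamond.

turn left 9°, forward 4.0 m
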